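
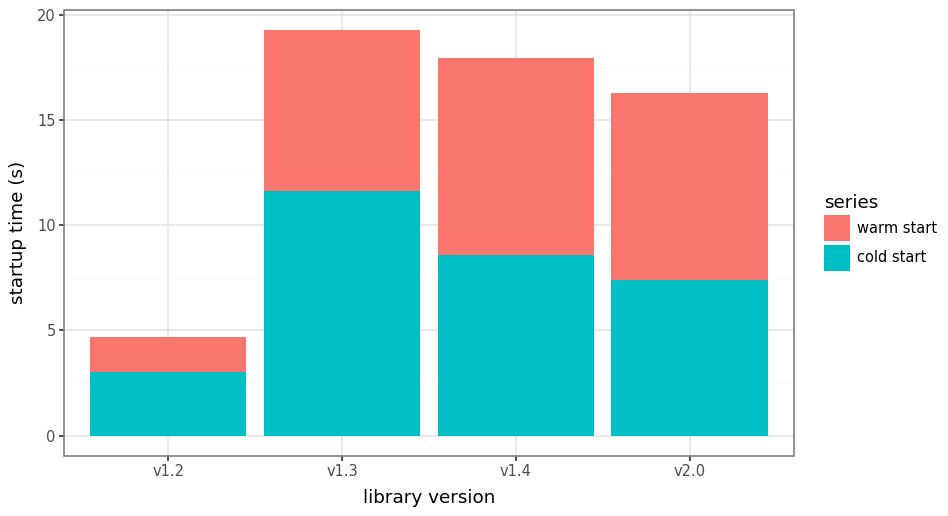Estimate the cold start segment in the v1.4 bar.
cold start top ≈ 8, bottom ≈ 0; segment ≈ 8.

≈ 8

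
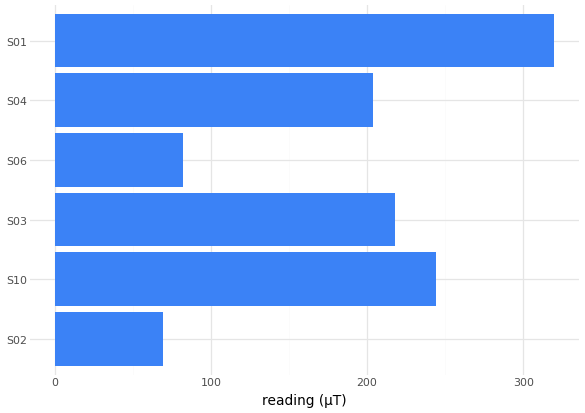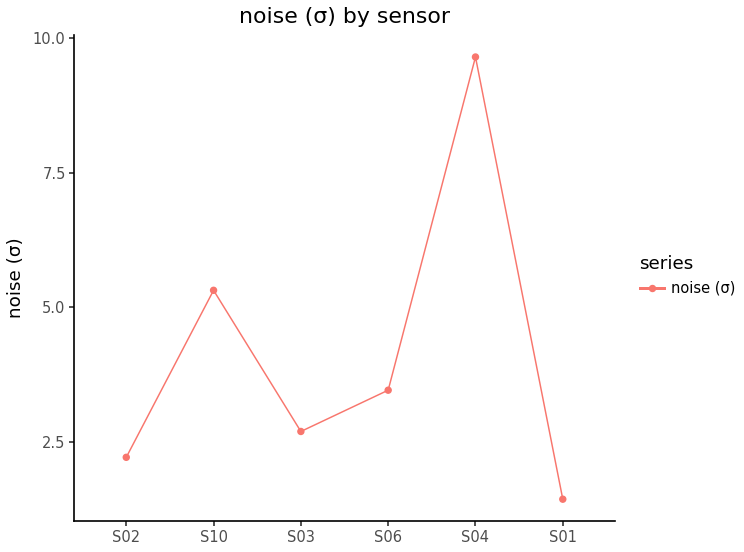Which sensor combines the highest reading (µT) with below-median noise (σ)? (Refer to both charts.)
S01

Chart 2 median noise (σ) ≈ 3; below-median sensors: S02, S03, S01. Among those, S01 has the highest reading (µT) (≈ 300).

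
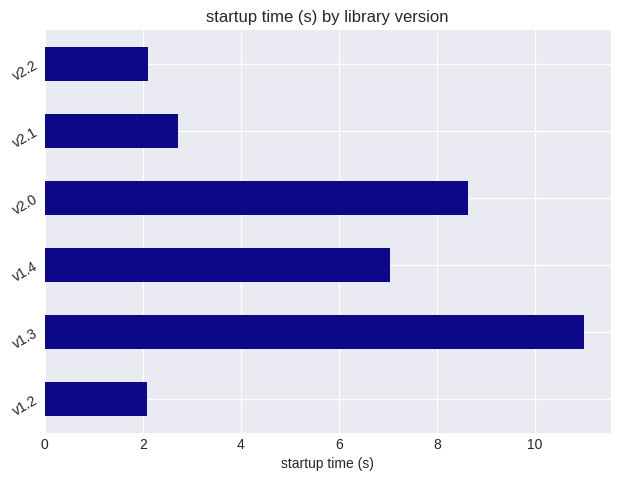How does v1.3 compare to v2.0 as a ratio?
v1.3 ≈ 11, v2.0 ≈ 9; 11/9 ≈ 1.22.

≈ 1.22×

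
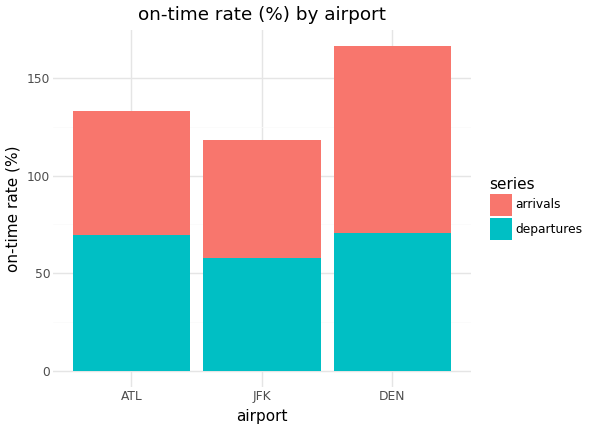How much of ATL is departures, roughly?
≈ 60

departures top ≈ 60, bottom ≈ 0; segment ≈ 60.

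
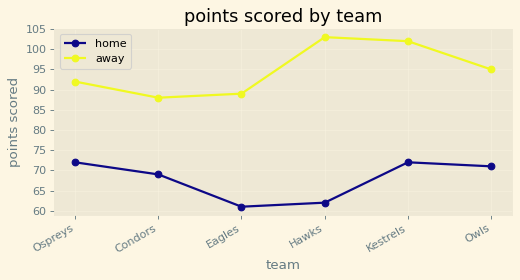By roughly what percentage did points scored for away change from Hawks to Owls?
≈ -9.5%

Hawks ≈ 105, Owls ≈ 95; (95 − 105) / 105 ≈ -9.5%.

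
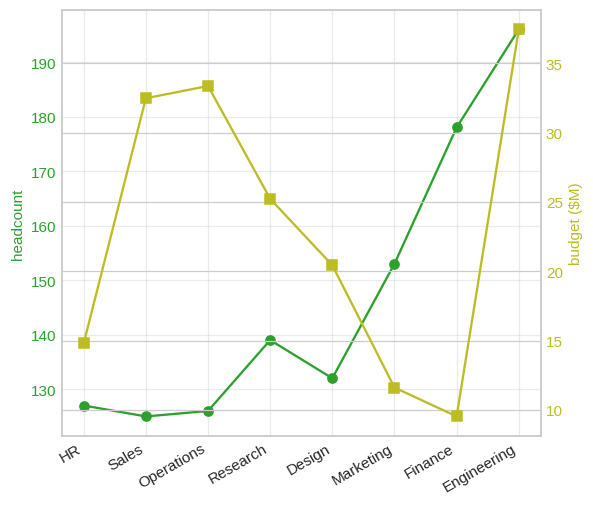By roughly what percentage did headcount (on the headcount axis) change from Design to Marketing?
Design ≈ 130, Marketing ≈ 150; (150 − 130) / 130 ≈ +15.4%.

≈ +15.4%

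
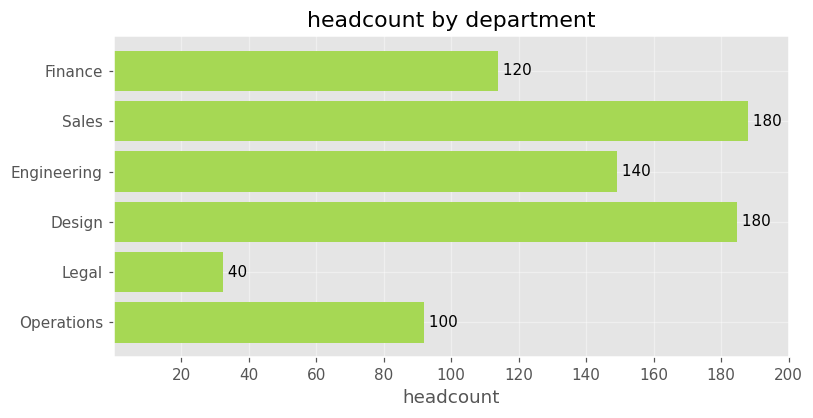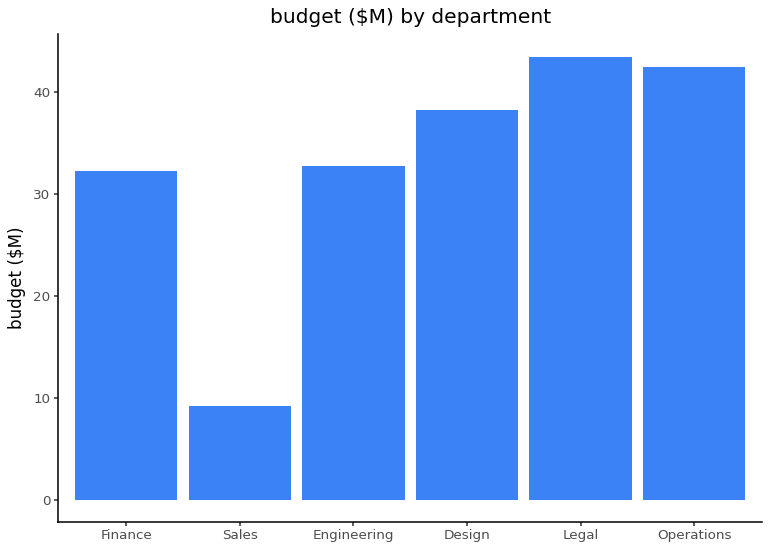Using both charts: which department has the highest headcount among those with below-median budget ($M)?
Chart 2 median budget ($M) ≈ 35; below-median departments: Finance, Sales, Engineering. Among those, Sales has the highest headcount (≈ 180).

Sales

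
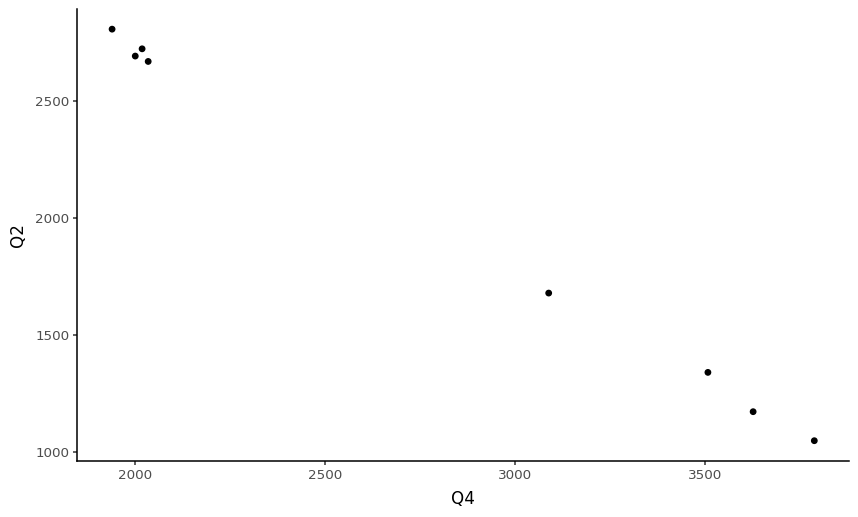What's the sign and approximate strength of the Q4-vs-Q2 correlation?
Points are negatively correlated; strong (|r| ≈ 1.0).

negative, strong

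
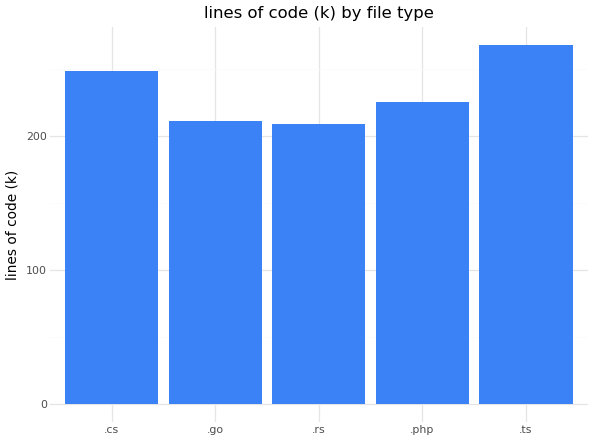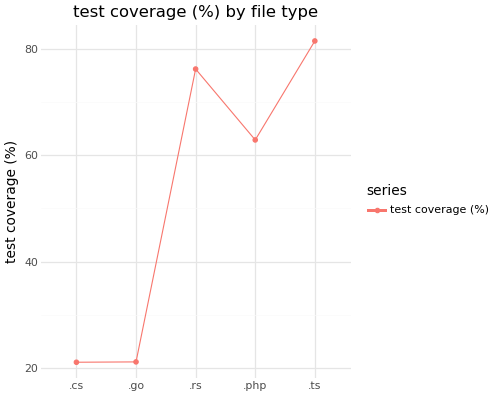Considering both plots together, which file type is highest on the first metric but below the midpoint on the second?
.cs

Chart 2 median test coverage (%) ≈ 60; below-median file types: .cs, .go. Among those, .cs has the highest lines of code (k) (≈ 250).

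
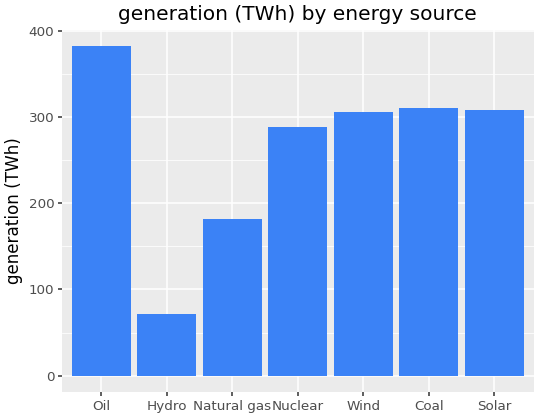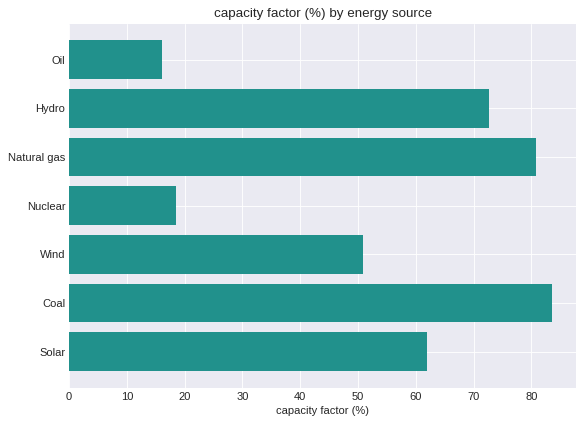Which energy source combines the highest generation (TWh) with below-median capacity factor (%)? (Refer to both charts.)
Chart 2 median capacity factor (%) ≈ 60; below-median energy sources: Oil, Nuclear, Wind. Among those, Oil has the highest generation (TWh) (≈ 400).

Oil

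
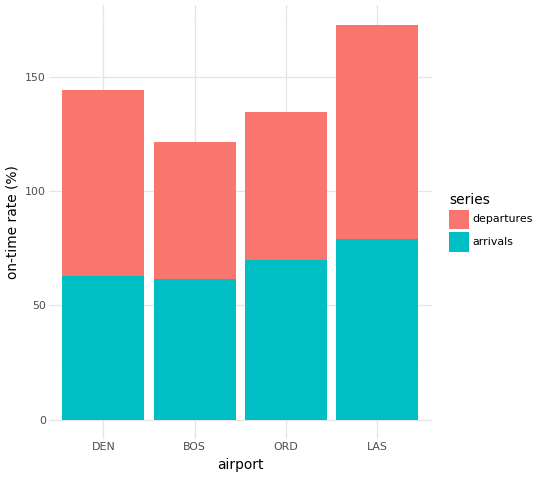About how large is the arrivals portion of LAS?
arrivals top ≈ 80, bottom ≈ 0; segment ≈ 80.

≈ 80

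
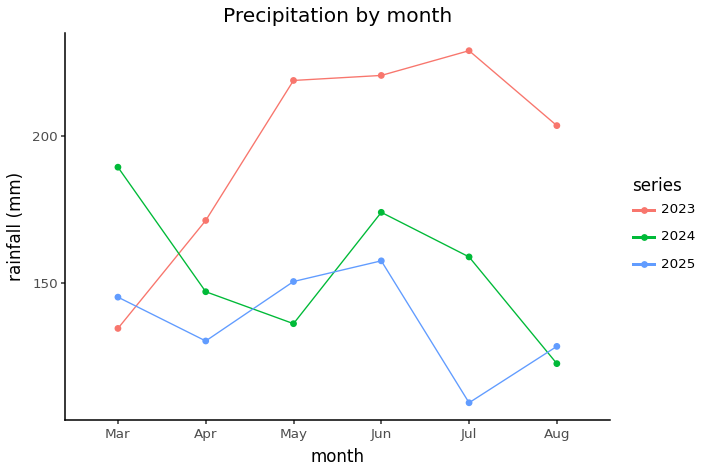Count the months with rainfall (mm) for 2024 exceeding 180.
Above 180: Mar.

1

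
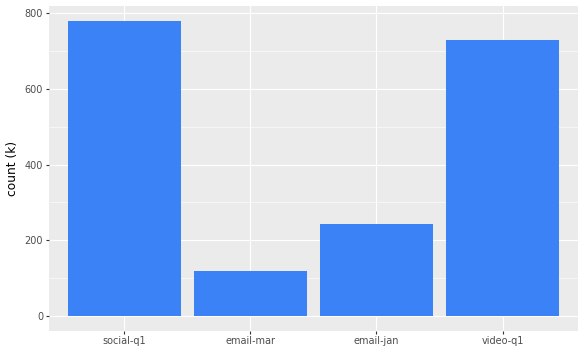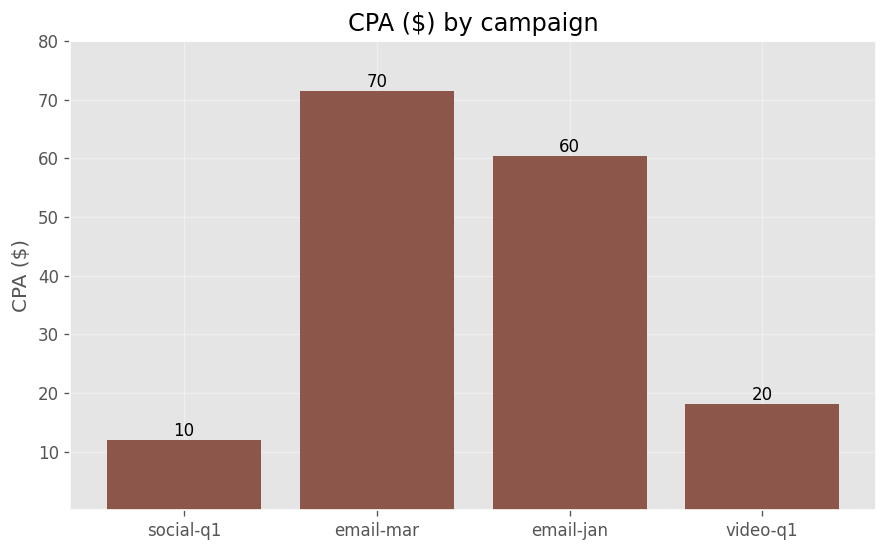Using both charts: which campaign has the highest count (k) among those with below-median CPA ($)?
Chart 2 median CPA ($) ≈ 40; below-median campaigns: social-q1, video-q1. Among those, social-q1 has the highest count (k) (≈ 800).

social-q1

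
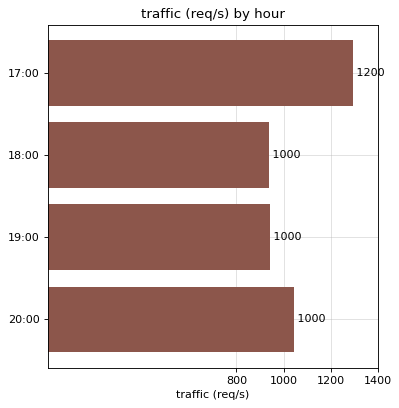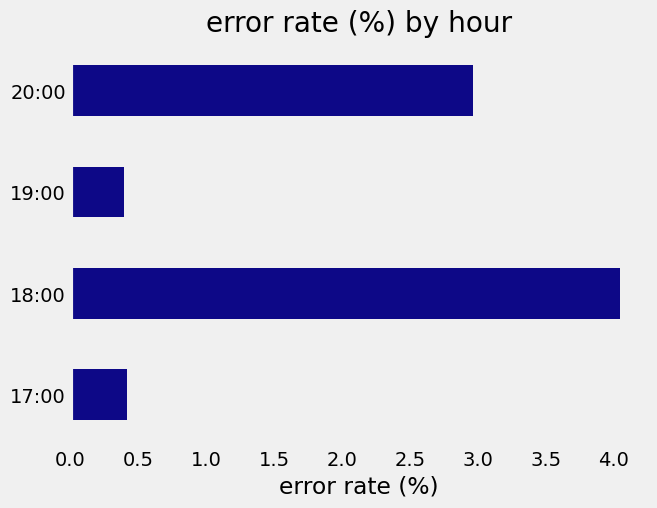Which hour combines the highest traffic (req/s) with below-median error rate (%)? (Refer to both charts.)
17:00

Chart 2 median error rate (%) ≈ 1.5; below-median hours: 17:00, 19:00. Among those, 17:00 has the highest traffic (req/s) (≈ 1200).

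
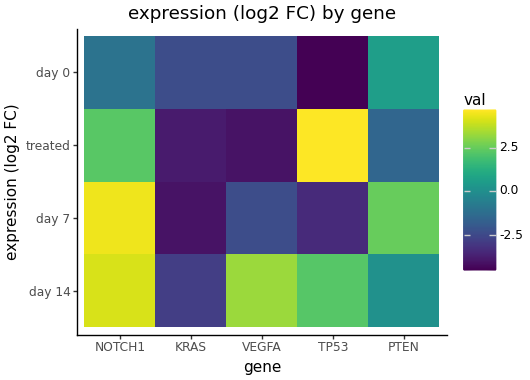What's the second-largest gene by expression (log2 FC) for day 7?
PTEN

Top 3 for day 7: NOTCH1 ≈ 4, PTEN ≈ 3, VEGFA ≈ -2.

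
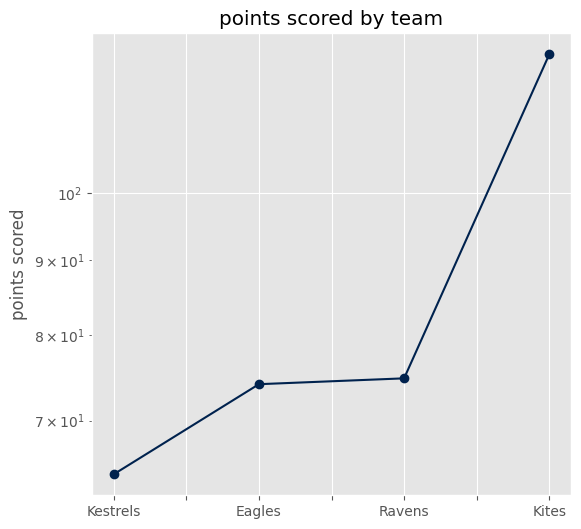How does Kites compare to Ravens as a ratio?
≈ 1.67×

Kites ≈ 125, Ravens ≈ 75; 125/75 ≈ 1.67.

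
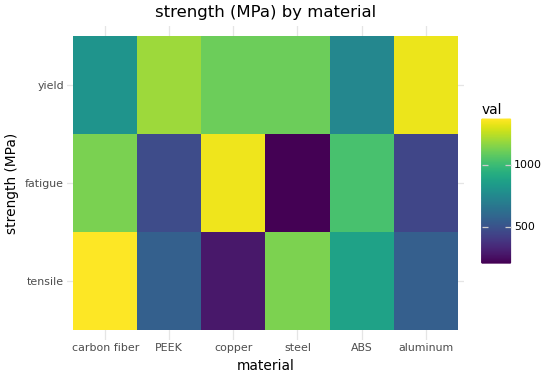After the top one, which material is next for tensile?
steel

Top 3 for tensile: carbon fiber ≈ 1400, steel ≈ 1200, ABS ≈ 900.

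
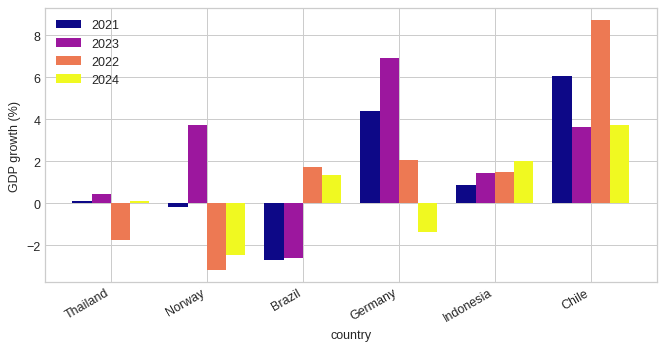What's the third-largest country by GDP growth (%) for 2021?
Indonesia

Top 4 for 2021: Chile ≈ 6, Germany ≈ 4, Indonesia ≈ 1, Thailand ≈ 0.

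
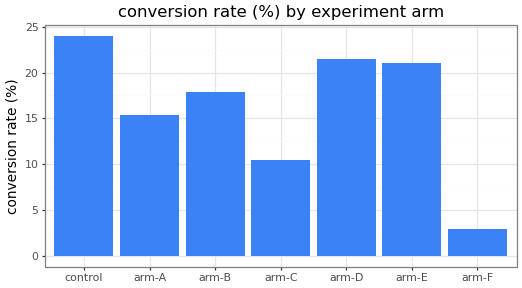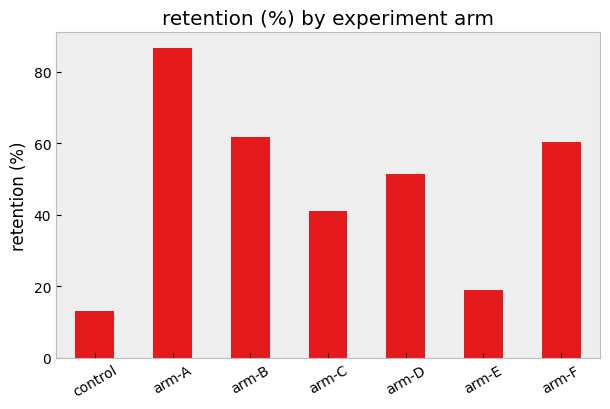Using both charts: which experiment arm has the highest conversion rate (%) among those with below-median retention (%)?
control

Chart 2 median retention (%) ≈ 50; below-median experiment arms: control, arm-C, arm-E. Among those, control has the highest conversion rate (%) (≈ 25).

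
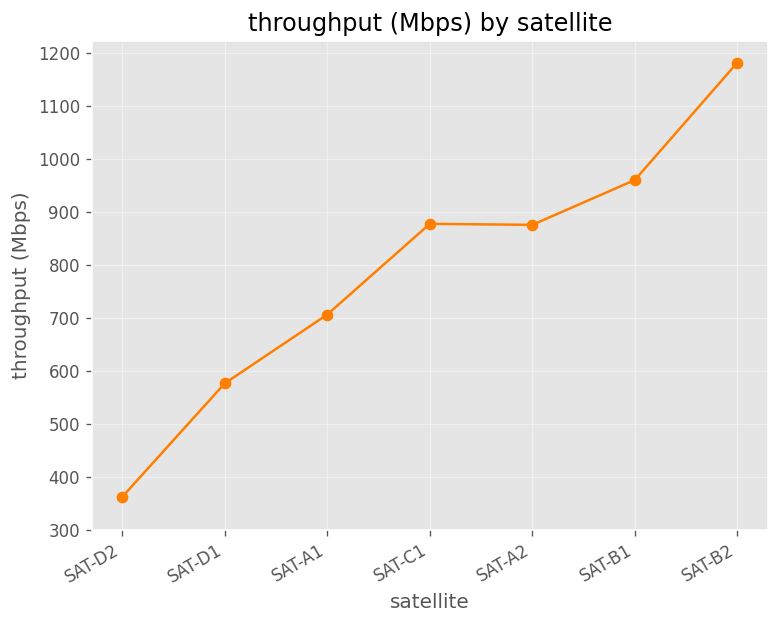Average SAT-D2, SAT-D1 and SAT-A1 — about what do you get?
(400 + 600 + 700) / 3 ≈ 567.

≈ 567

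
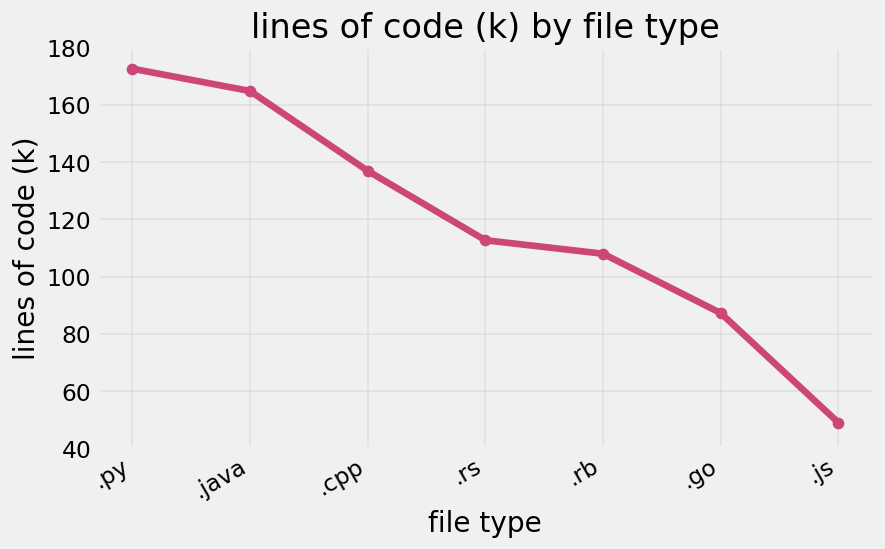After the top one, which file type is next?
.java

Top 3: .py ≈ 180, .java ≈ 160, .cpp ≈ 140.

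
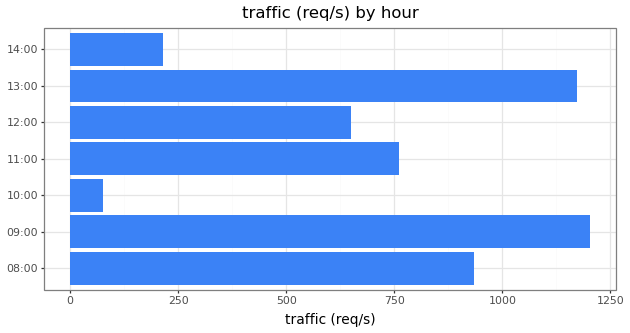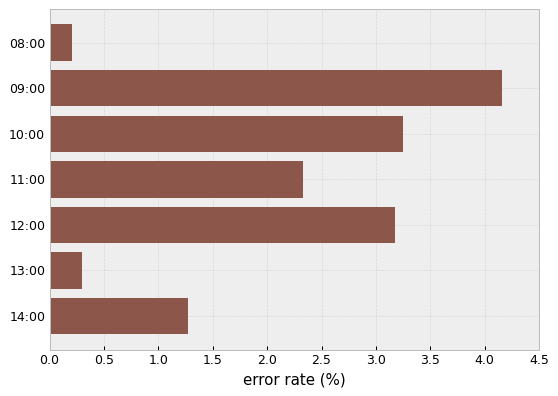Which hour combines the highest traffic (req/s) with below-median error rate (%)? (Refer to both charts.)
13:00

Chart 2 median error rate (%) ≈ 2.5; below-median hours: 08:00, 13:00, 14:00. Among those, 13:00 has the highest traffic (req/s) (≈ 1200).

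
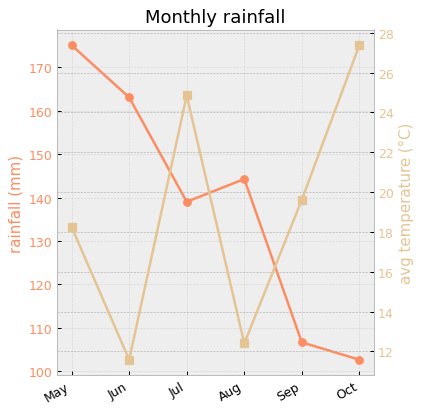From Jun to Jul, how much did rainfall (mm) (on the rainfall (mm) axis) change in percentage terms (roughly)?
≈ -12.5%

Jun ≈ 160, Jul ≈ 140; (140 − 160) / 160 ≈ -12.5%.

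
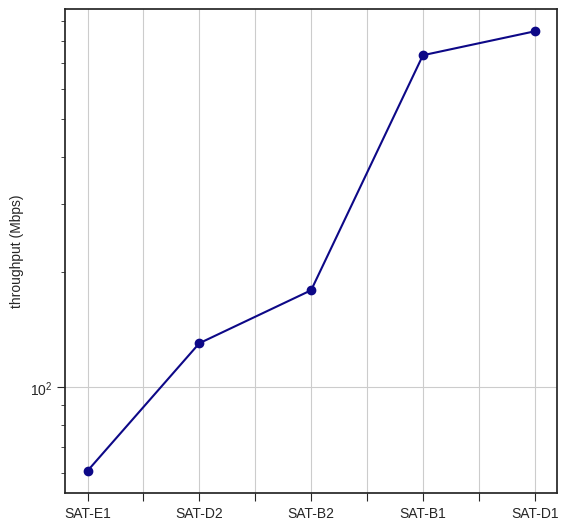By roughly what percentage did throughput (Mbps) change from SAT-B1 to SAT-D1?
≈ +14.3%

SAT-B1 ≈ 700, SAT-D1 ≈ 800; (800 − 700) / 700 ≈ +14.3%.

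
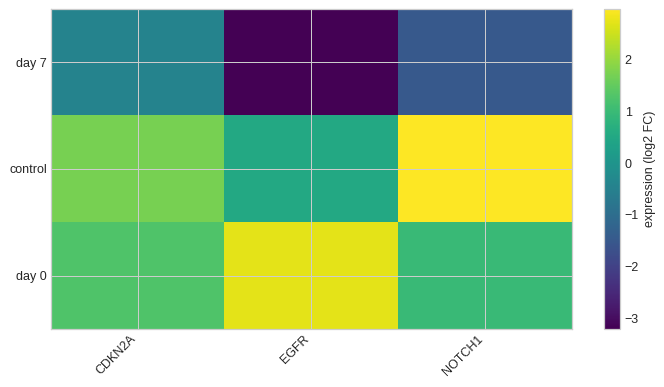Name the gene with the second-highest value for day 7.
NOTCH1

Top 3 for day 7: CDKN2A ≈ 0, NOTCH1 ≈ -1, EGFR ≈ -3.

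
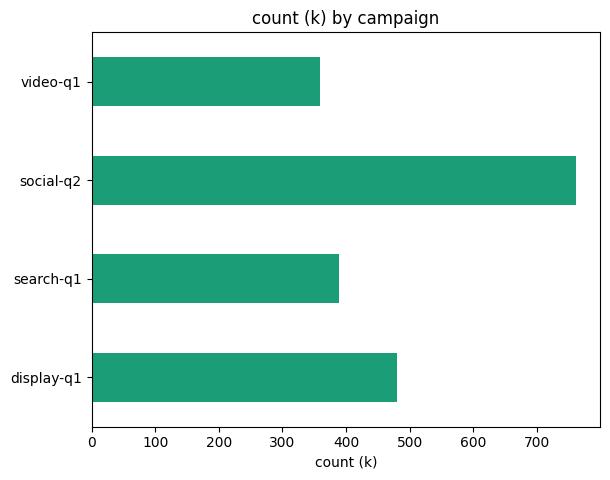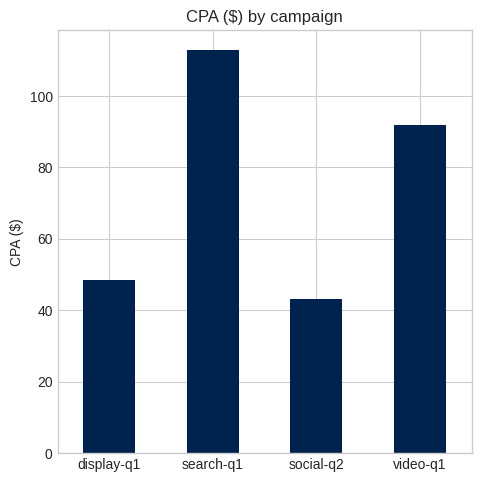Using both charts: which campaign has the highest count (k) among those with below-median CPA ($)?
social-q2

Chart 2 median CPA ($) ≈ 80; below-median campaigns: display-q1, social-q2. Among those, social-q2 has the highest count (k) (≈ 800).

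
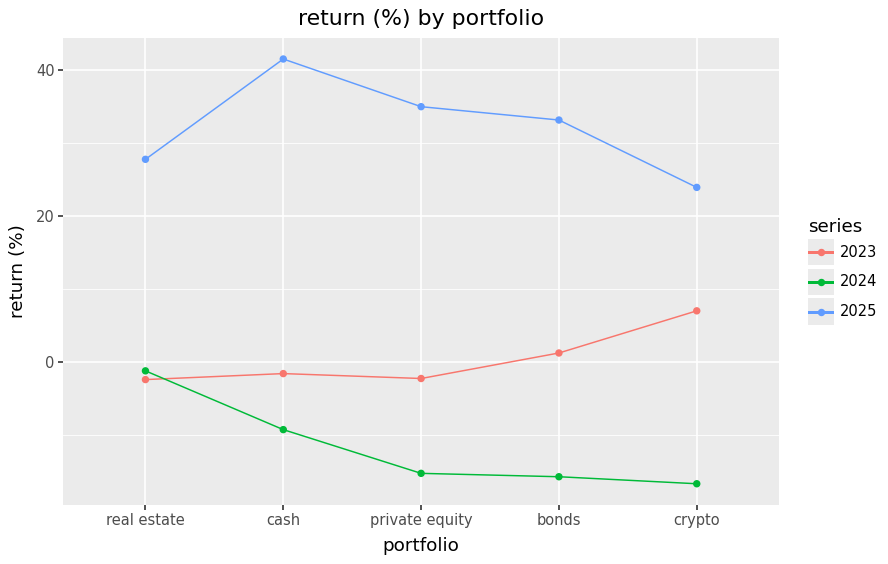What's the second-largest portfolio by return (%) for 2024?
cash

Top 3 for 2024: real estate ≈ 0, cash ≈ -10, private equity ≈ -15.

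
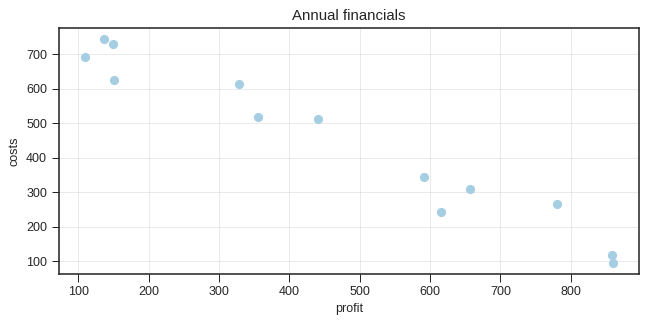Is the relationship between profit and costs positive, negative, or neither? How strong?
Points are negatively correlated; strong (|r| ≈ 1.0).

negative, strong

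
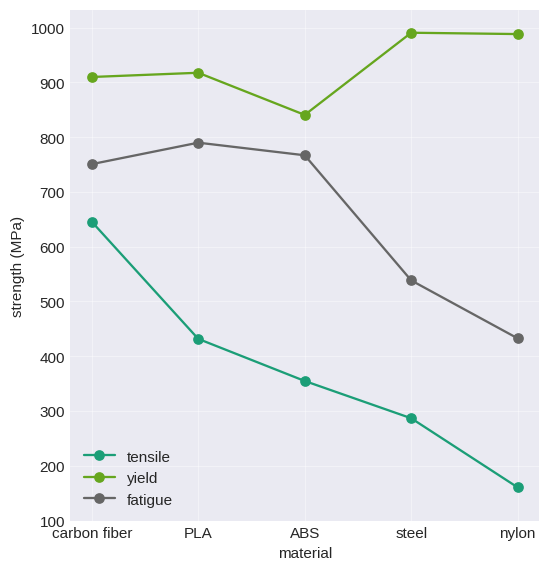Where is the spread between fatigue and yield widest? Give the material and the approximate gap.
nylon, ≈ 600 MPa

nylon: fatigue ≈ 400, yield ≈ 1000 → gap ≈ 600. Next-largest (steel) is only ≈ 500.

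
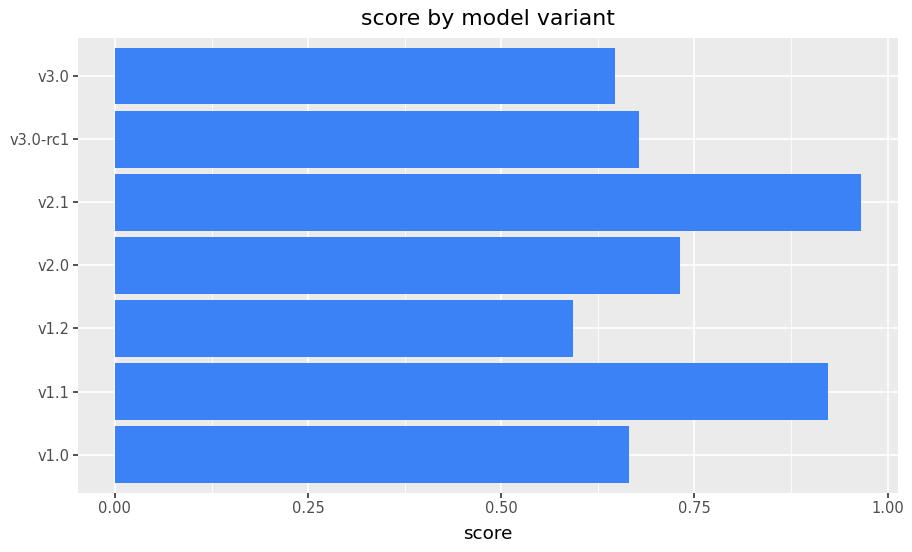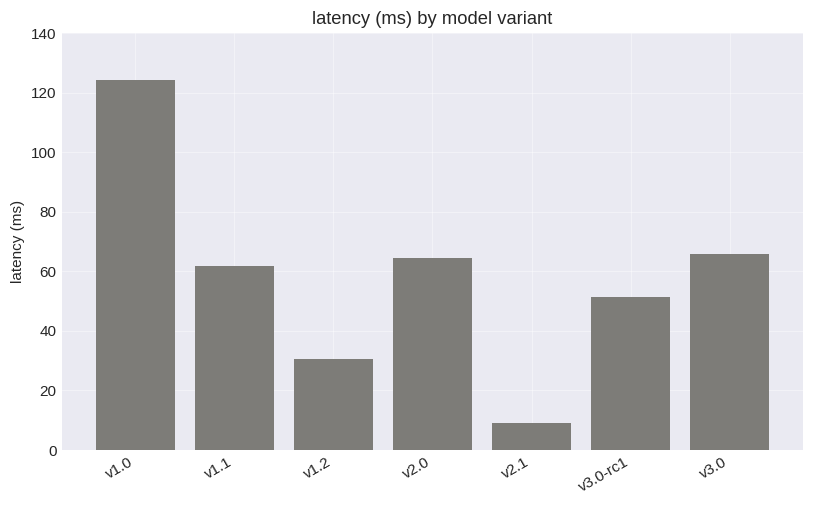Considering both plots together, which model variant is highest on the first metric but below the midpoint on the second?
v2.1

Chart 2 median latency (ms) ≈ 60; below-median model variants: v1.2, v2.1, v3.0-rc1. Among those, v2.1 has the highest score (≈ 1).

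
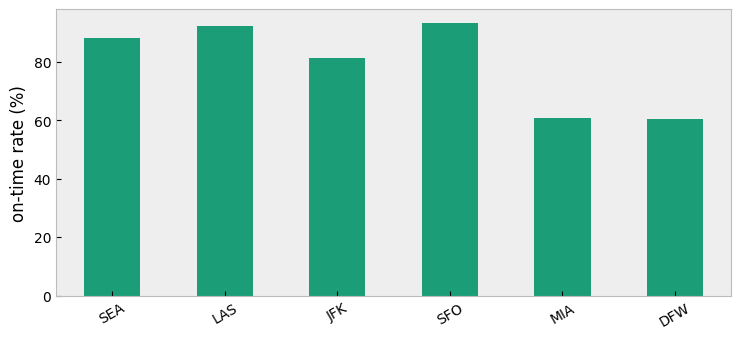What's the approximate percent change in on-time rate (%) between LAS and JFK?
LAS ≈ 90, JFK ≈ 80; (80 − 90) / 90 ≈ -11.1%.

≈ -11.1%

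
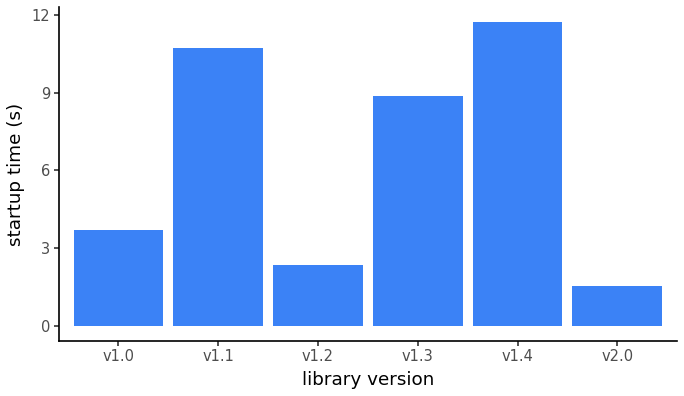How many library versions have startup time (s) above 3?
Above 3: v1.0, v1.1, v1.3, v1.4.

4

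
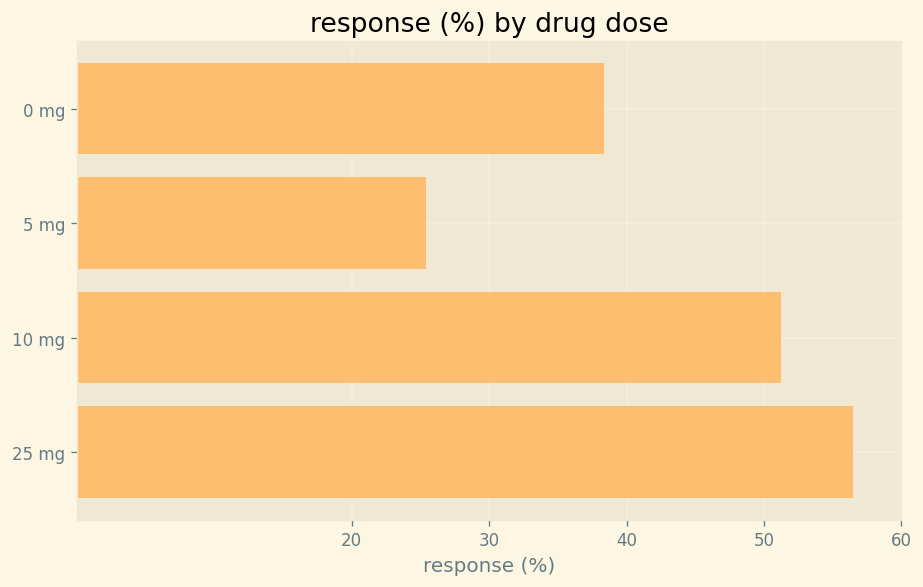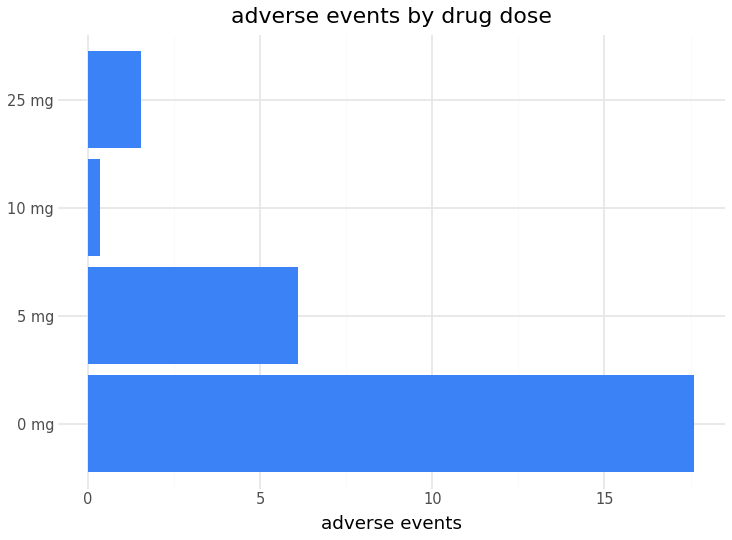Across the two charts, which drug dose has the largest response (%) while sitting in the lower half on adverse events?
25 mg

Chart 2 median adverse events ≈ 4; below-median drug doses: 10 mg, 25 mg. Among those, 25 mg has the highest response (%) (≈ 60).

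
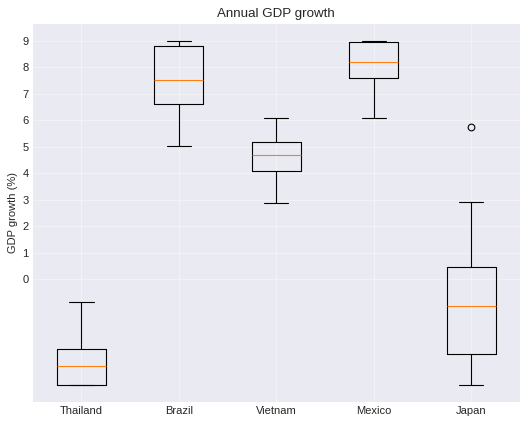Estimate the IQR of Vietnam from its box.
Q3 ≈ 5, Q1 ≈ 4; IQR ≈ 1.

≈ 1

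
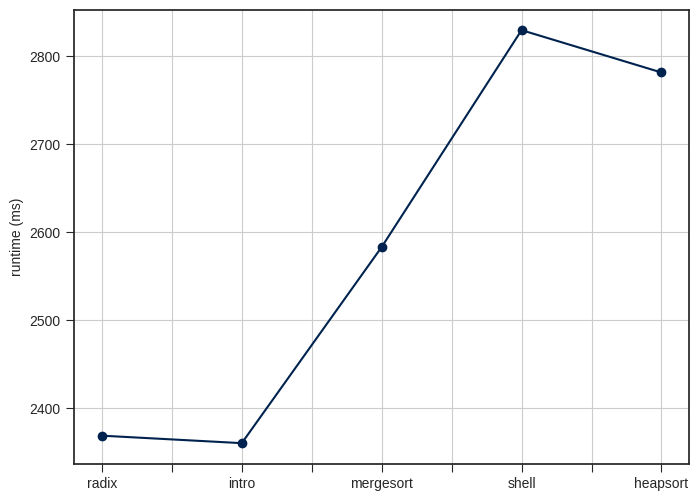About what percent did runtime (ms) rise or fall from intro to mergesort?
intro ≈ 2350, mergesort ≈ 2600; (2600 − 2350) / 2350 ≈ +10.6%.

≈ +10.6%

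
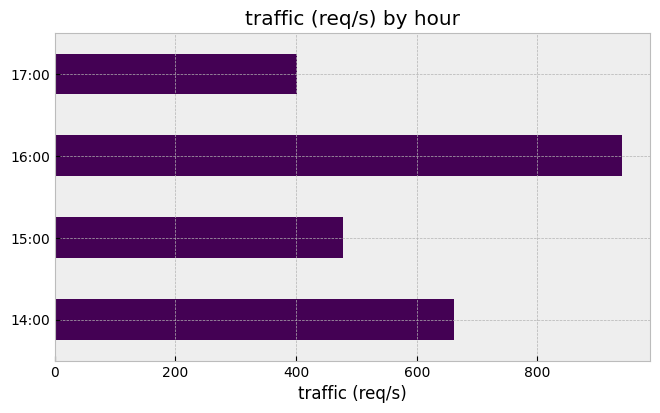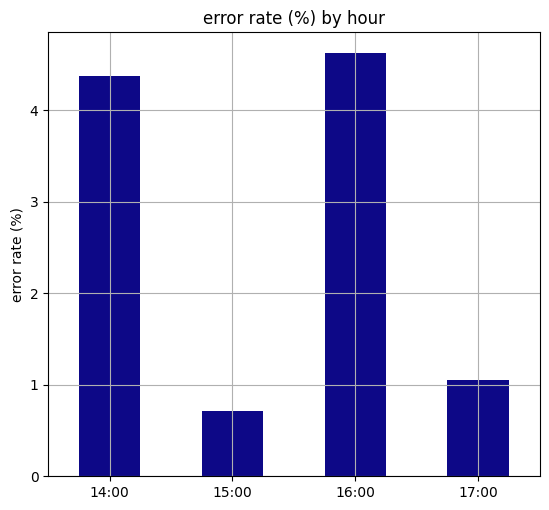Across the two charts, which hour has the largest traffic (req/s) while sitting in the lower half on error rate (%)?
Chart 2 median error rate (%) ≈ 2.5; below-median hours: 15:00, 17:00. Among those, 15:00 has the highest traffic (req/s) (≈ 500).

15:00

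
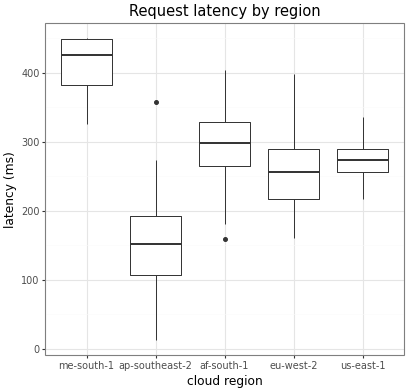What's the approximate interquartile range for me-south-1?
Q3 ≈ 450, Q1 ≈ 375; IQR ≈ 75.

≈ 75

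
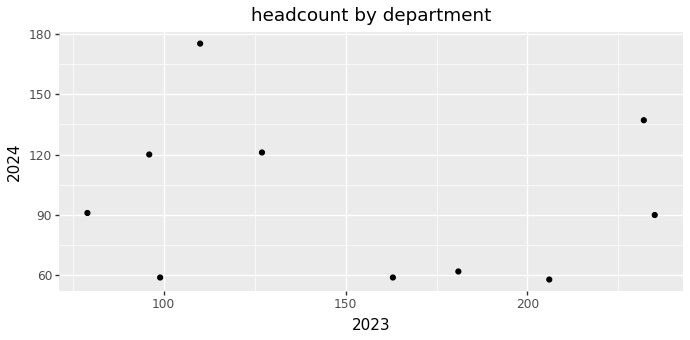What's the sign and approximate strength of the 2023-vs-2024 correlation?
Points are roughly uncorrelated; weak (|r| ≈ 0.2).

no clear correlation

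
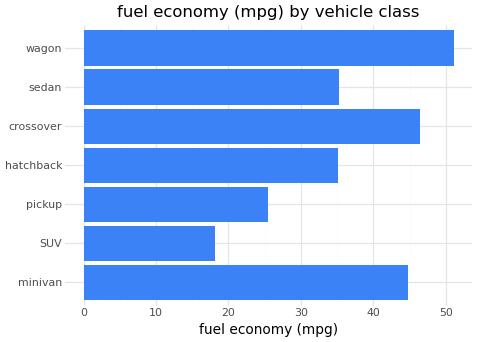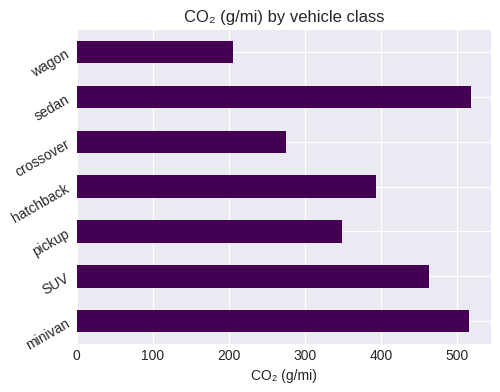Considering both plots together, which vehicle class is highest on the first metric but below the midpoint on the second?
wagon

Chart 2 median CO₂ (g/mi) ≈ 400; below-median vehicle classes: pickup, crossover, wagon. Among those, wagon has the highest fuel economy (mpg) (≈ 50).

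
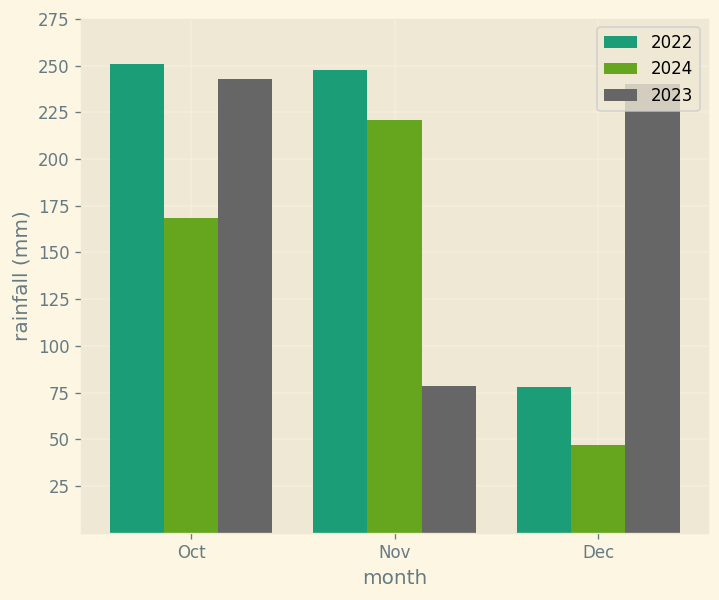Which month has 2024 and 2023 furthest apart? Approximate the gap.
Dec: 2024 ≈ 50, 2023 ≈ 250 → gap ≈ 200. Next-largest (Nov) is only ≈ 150.

Dec, ≈ 200 mm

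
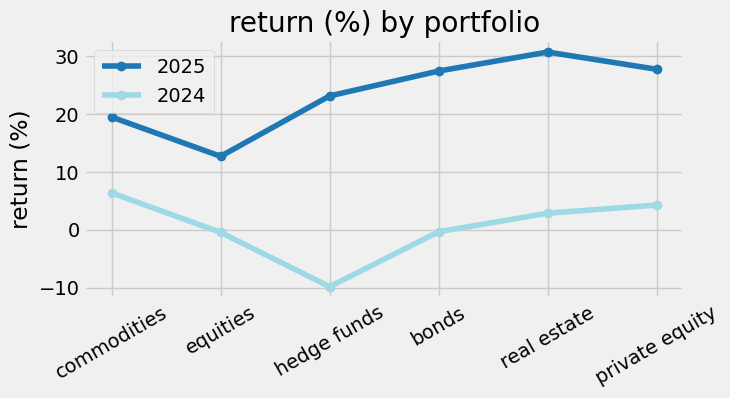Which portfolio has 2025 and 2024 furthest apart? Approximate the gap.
hedge funds, ≈ 35 %

hedge funds: 2025 ≈ 25, 2024 ≈ -10 → gap ≈ 35. Next-largest (real estate) is only ≈ 25.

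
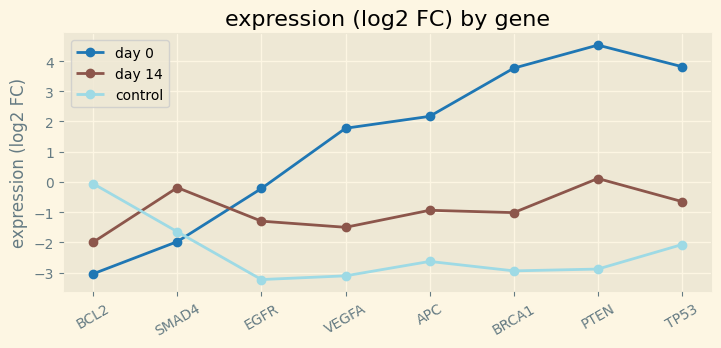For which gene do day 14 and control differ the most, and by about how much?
PTEN, ≈ 3 log2 FC

PTEN: day 14 ≈ 0, control ≈ -3 → gap ≈ 3. Next-largest (BCL2) is only ≈ 2.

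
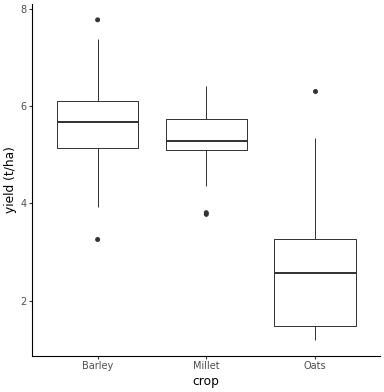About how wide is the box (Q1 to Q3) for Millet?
≈ 0.5

Q3 ≈ 5.5, Q1 ≈ 5.0; IQR ≈ 0.5.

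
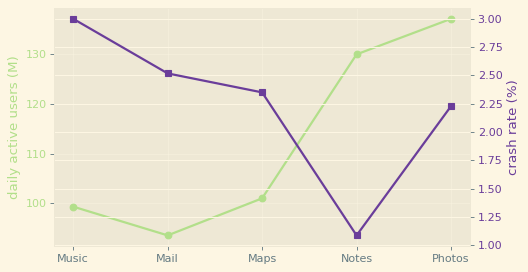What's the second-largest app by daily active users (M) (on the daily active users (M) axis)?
Notes

Top 3 (on the daily active users (M) axis): Photos ≈ 135, Notes ≈ 130, Maps ≈ 100.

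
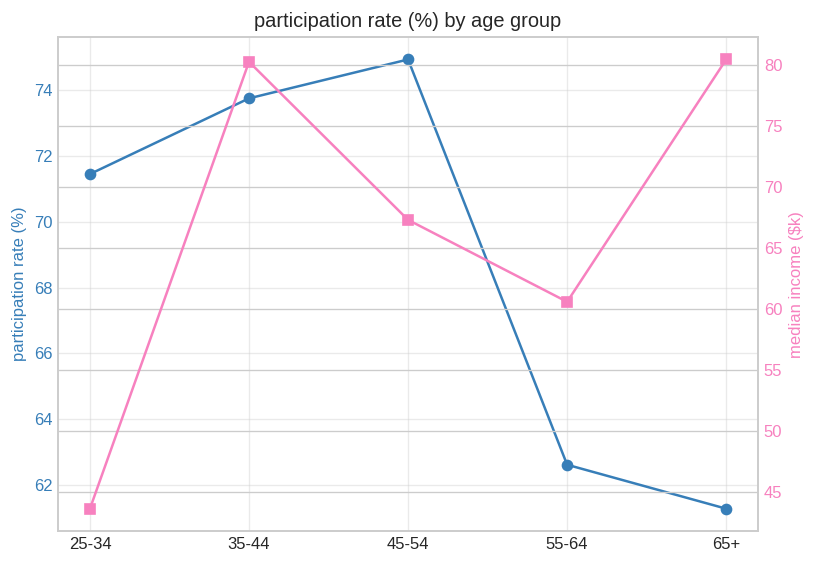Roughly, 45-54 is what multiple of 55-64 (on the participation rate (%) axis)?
≈ 1.19×

45-54 ≈ 74, 55-64 ≈ 62; 74/62 ≈ 1.19.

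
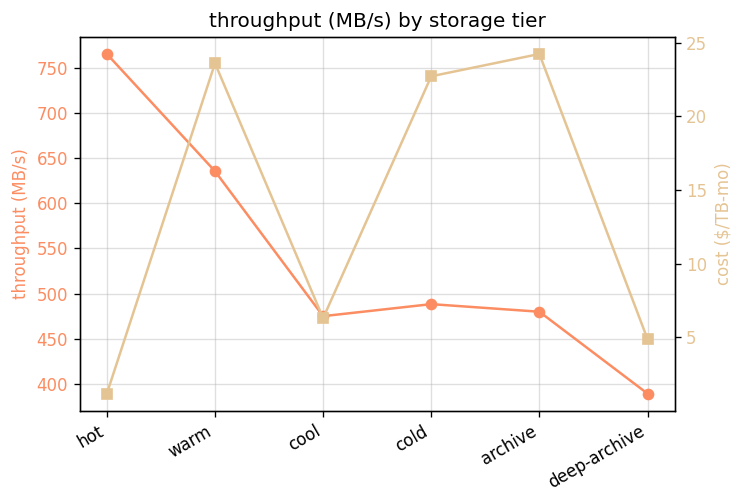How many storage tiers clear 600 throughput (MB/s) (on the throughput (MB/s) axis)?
2

Above 600: hot, warm.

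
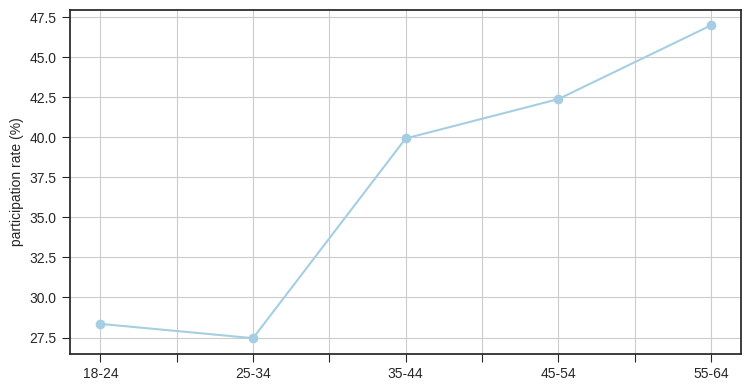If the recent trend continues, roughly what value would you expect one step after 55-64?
≈ 49

Last three: 40, 42, 46 → slope ≈ 3/step → next ≈ 49.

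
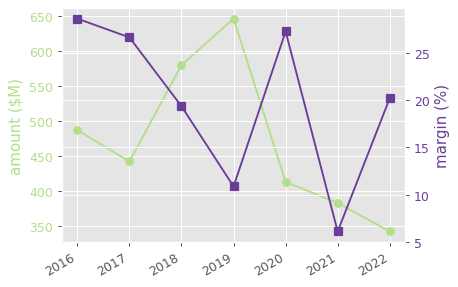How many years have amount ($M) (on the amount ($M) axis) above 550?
Above 550: 2018, 2019.

2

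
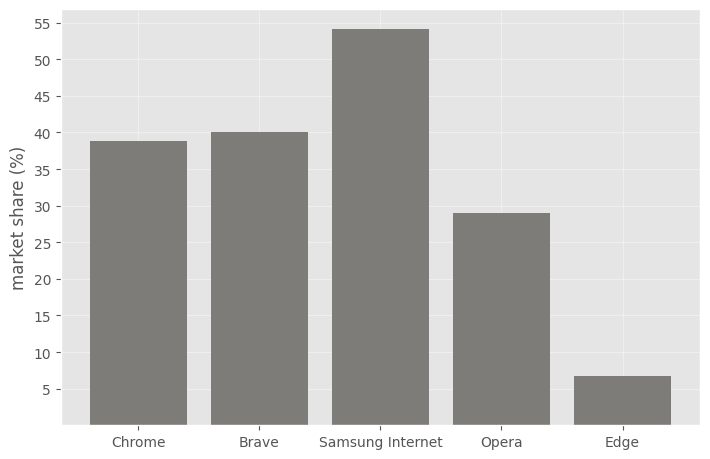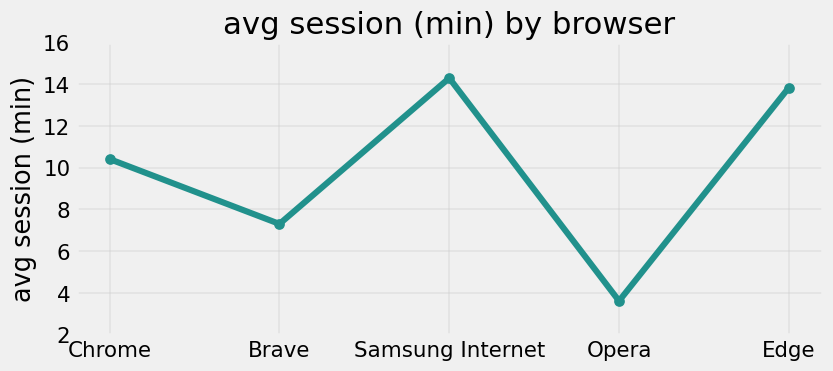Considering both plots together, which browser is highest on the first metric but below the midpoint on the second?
Chart 2 median avg session (min) ≈ 10; below-median browsers: Brave, Opera. Among those, Brave has the highest market share (%) (≈ 40).

Brave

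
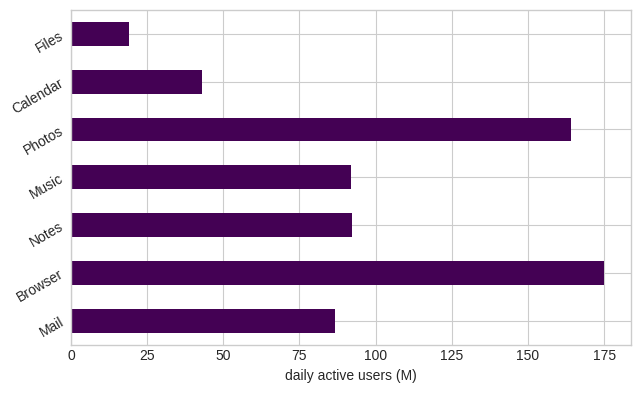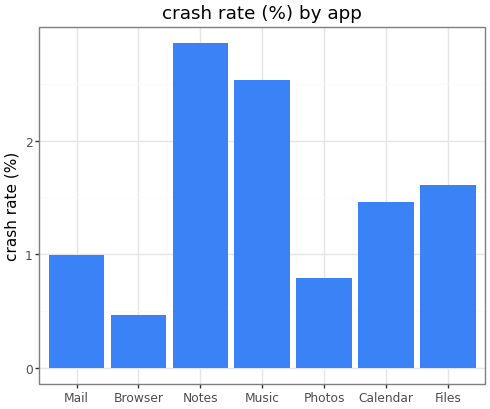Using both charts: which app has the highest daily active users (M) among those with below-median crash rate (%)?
Chart 2 median crash rate (%) ≈ 1.5; below-median apps: Mail, Browser, Photos. Among those, Browser has the highest daily active users (M) (≈ 180).

Browser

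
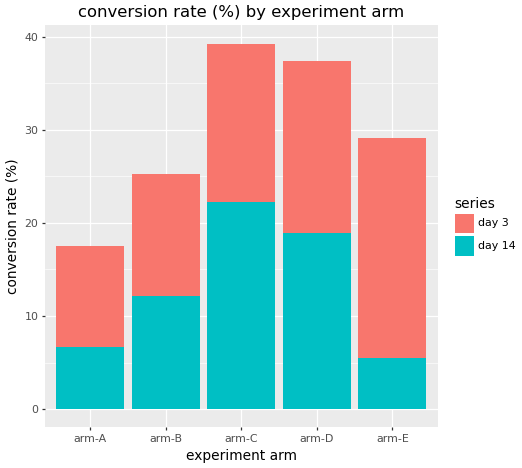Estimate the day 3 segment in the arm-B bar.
day 3 top ≈ 25, bottom ≈ 10; segment ≈ 15.

≈ 15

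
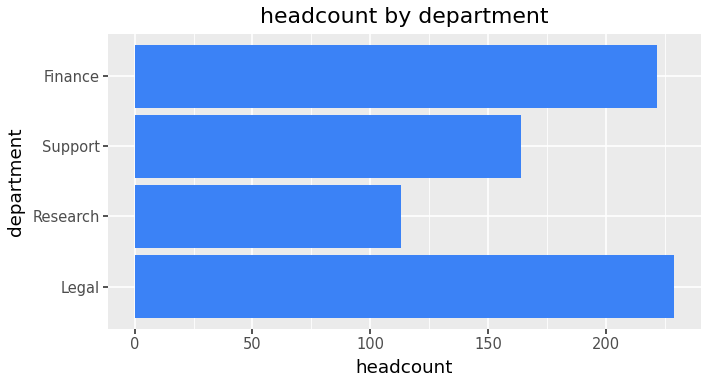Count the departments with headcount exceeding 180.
Above 180: Legal, Finance.

2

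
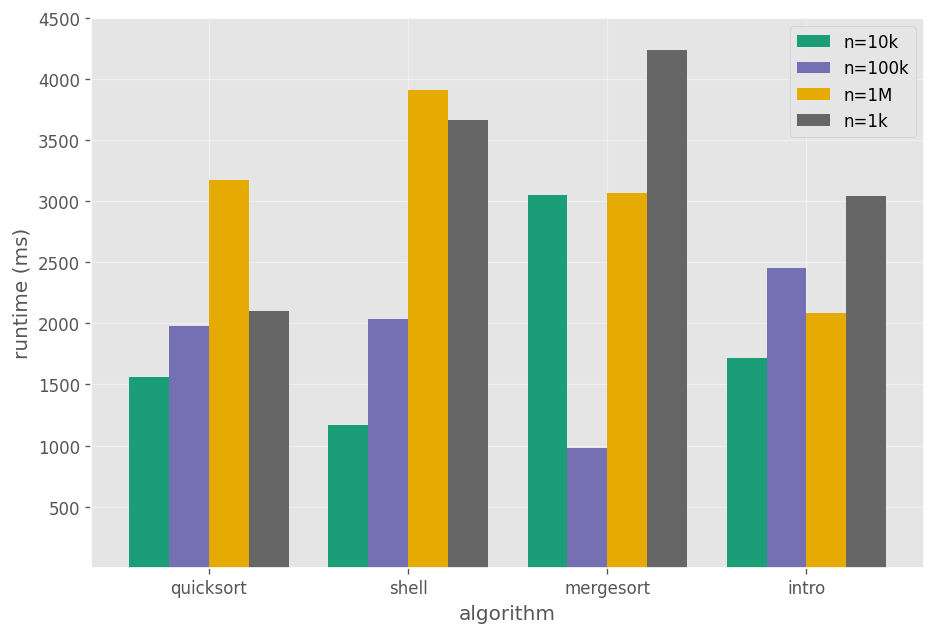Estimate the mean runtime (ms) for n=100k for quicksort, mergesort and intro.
≈ 1833

(2000 + 1000 + 2500) / 3 ≈ 1833.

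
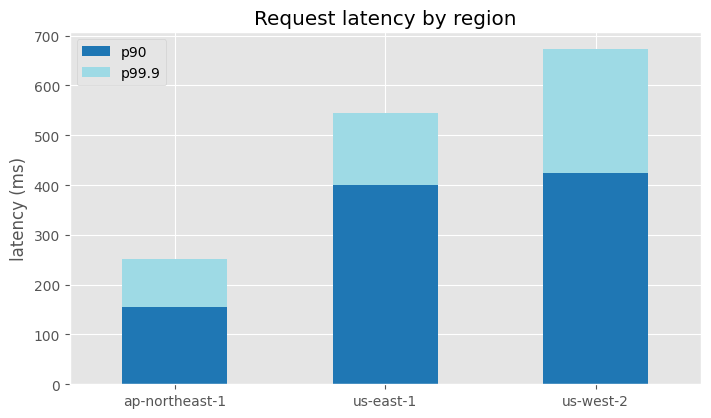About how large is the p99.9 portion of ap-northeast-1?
p99.9 top ≈ 300, bottom ≈ 200; segment ≈ 100.

≈ 100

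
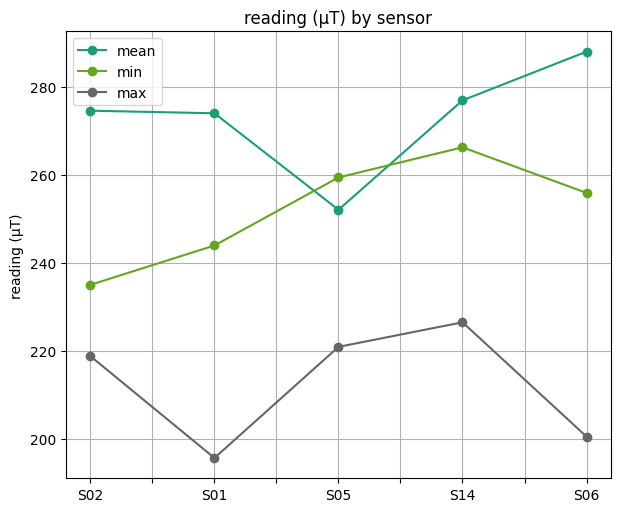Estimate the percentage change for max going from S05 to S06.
≈ -9.1%

S05 ≈ 220, S06 ≈ 200; (200 − 220) / 220 ≈ -9.1%.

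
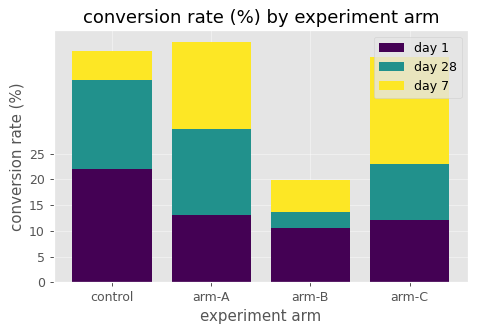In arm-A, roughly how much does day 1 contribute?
day 1 top ≈ 15, bottom ≈ 0; segment ≈ 15.

≈ 15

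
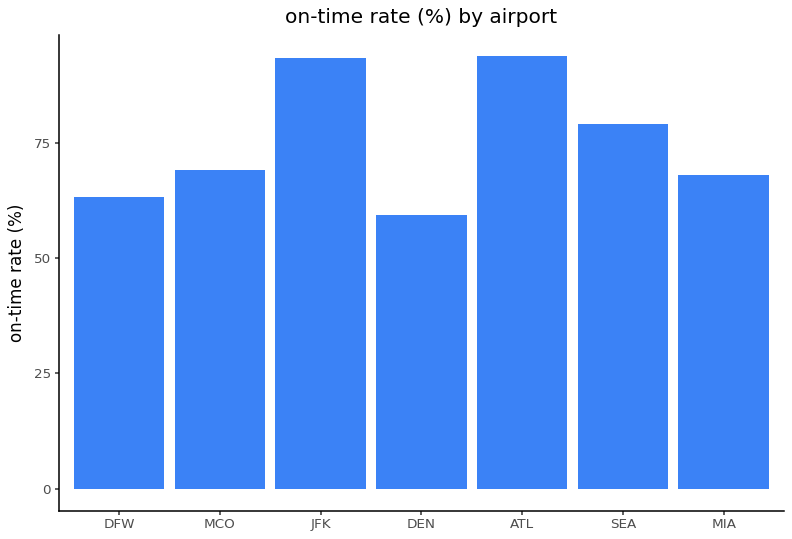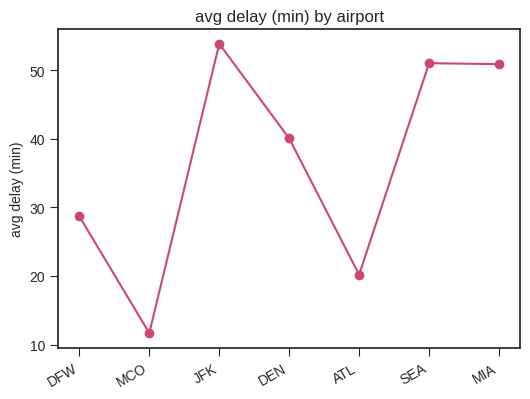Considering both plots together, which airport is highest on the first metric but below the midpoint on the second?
ATL

Chart 2 median avg delay (min) ≈ 40; below-median airports: DFW, MCO, ATL. Among those, ATL has the highest on-time rate (%) (≈ 90).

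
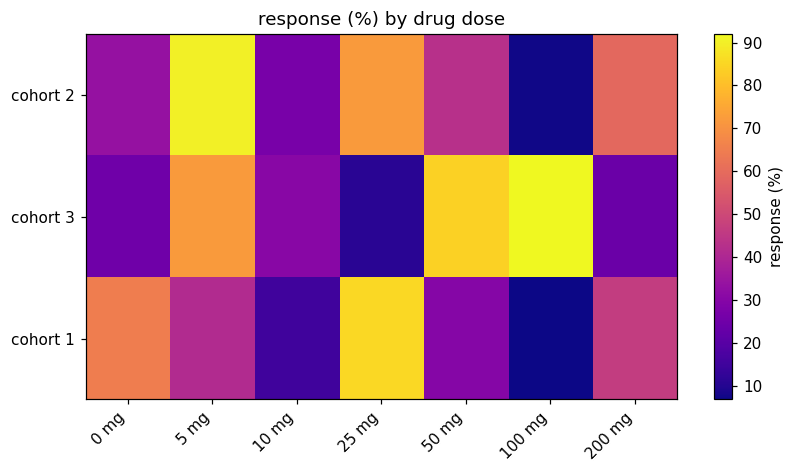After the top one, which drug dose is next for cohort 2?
25 mg

Top 3 for cohort 2: 5 mg ≈ 90, 25 mg ≈ 70, 200 mg ≈ 60.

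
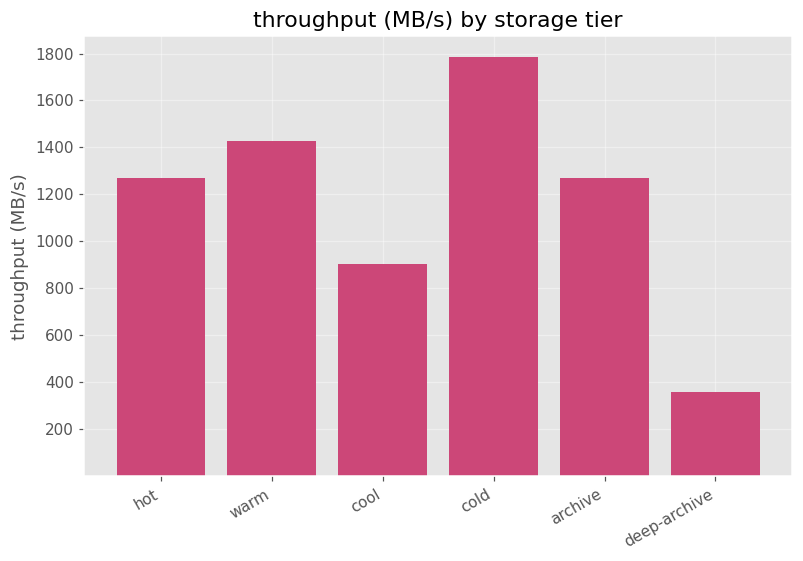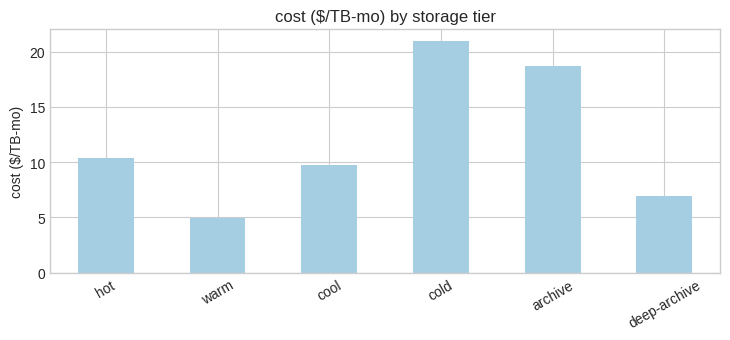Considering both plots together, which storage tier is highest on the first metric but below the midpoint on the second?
Chart 2 median cost ($/TB-mo) ≈ 10; below-median storage tiers: warm, cool, deep-archive. Among those, warm has the highest throughput (MB/s) (≈ 1400).

warm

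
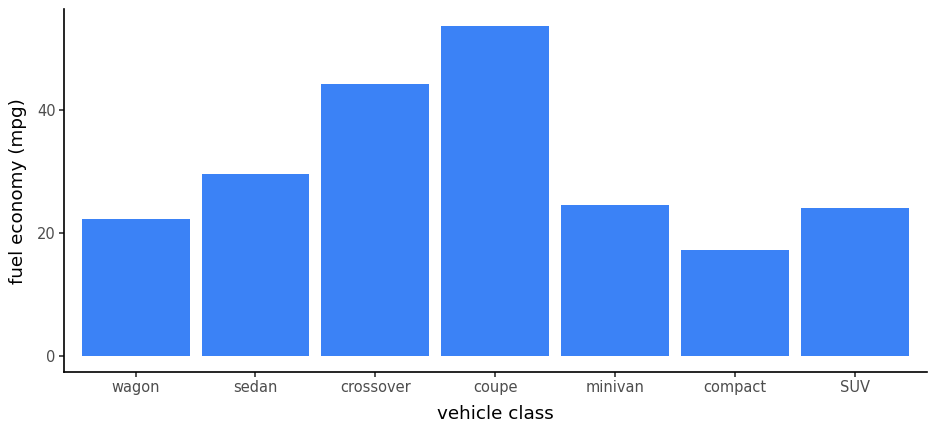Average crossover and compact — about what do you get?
≈ 30

(45 + 15) / 2 ≈ 30.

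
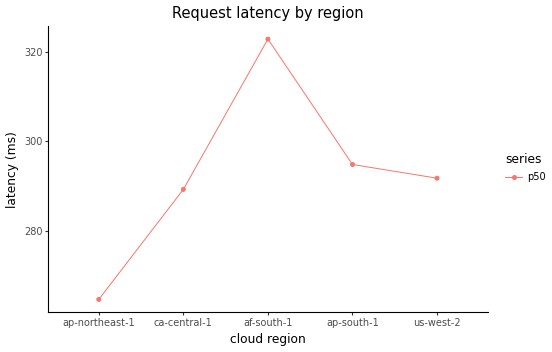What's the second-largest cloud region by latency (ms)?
Top 3: af-south-1 ≈ 325, ap-south-1 ≈ 295, us-west-2 ≈ 290.

ap-south-1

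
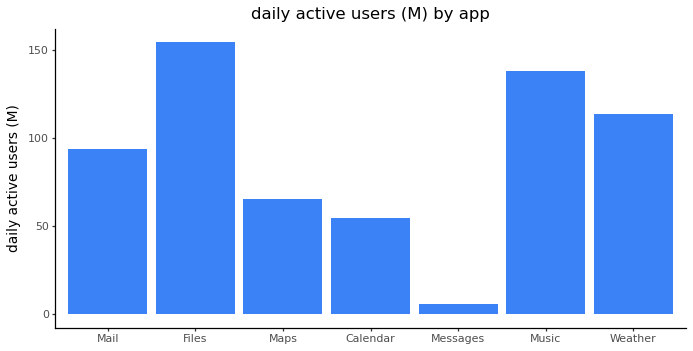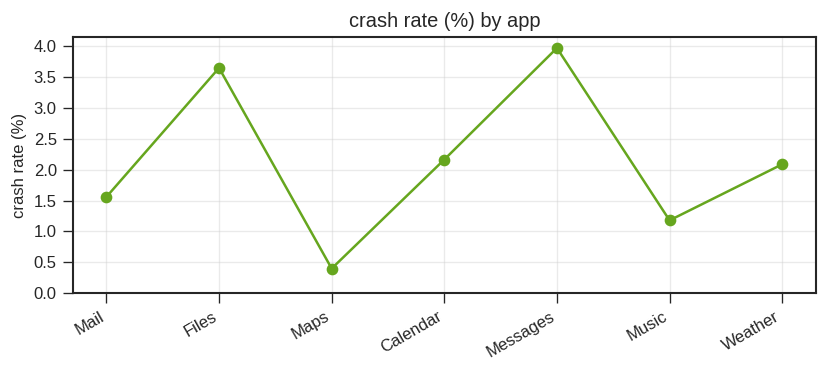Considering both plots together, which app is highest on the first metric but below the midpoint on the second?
Music

Chart 2 median crash rate (%) ≈ 2; below-median apps: Mail, Maps, Music. Among those, Music has the highest daily active users (M) (≈ 140).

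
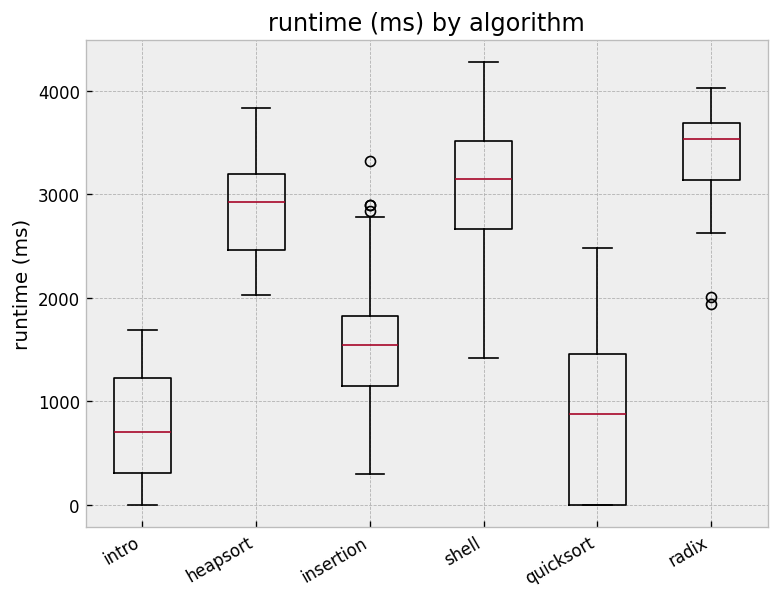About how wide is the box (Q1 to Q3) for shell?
Q3 ≈ 3500, Q1 ≈ 2500; IQR ≈ 1000.

≈ 1000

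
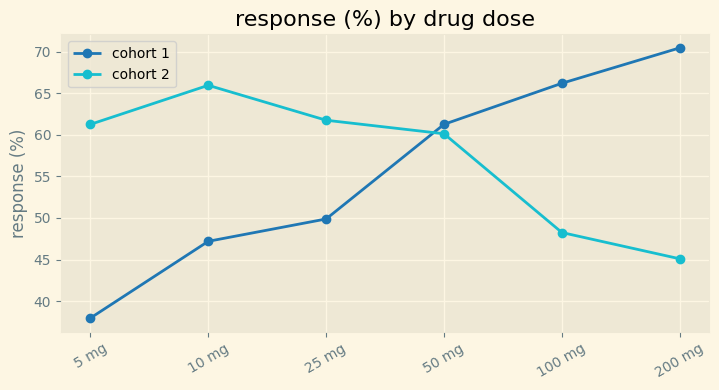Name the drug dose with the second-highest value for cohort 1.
100 mg

Top 3 for cohort 1: 200 mg ≈ 70, 100 mg ≈ 65, 50 mg ≈ 60.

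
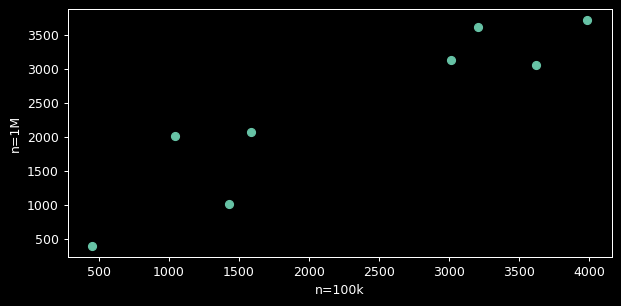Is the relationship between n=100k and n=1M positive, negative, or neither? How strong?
Points are positively correlated; strong (|r| ≈ 0.9).

positive, strong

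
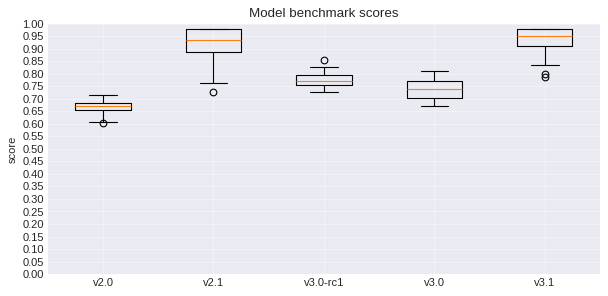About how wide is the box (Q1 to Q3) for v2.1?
Q3 ≈ 1.00, Q1 ≈ 0.90; IQR ≈ 0.10.

≈ 0.10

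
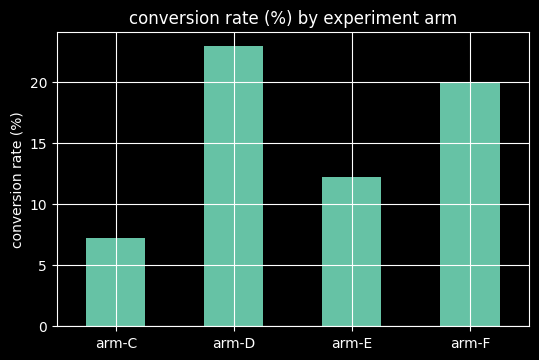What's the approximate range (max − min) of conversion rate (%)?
≈ 14

Max arm-D ≈ 22, min arm-C ≈ 8; range ≈ 14.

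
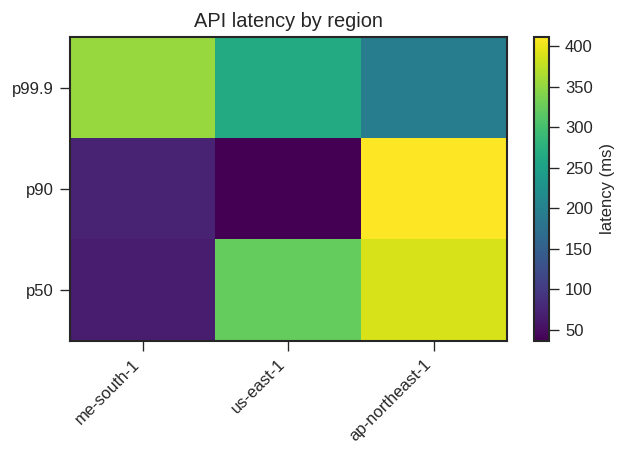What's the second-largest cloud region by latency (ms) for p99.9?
Top 3 for p99.9: me-south-1 ≈ 350, us-east-1 ≈ 250, ap-northeast-1 ≈ 200.

us-east-1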